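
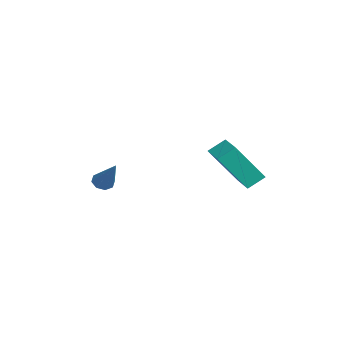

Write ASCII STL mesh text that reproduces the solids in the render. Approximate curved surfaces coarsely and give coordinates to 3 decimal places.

solid 
facet normal -0.597 -0.275 -0.754
outer loop
vertex -2.279 -4.506 -2.936
vertex -2.659 -4.207 -2.744
vertex -2.268 -4.135 -3.08
endloop
endfacet
facet normal 0.925 -0.161 -0.345
outer loop
vertex -2.279 -4.506 -2.936
vertex -2.268 -4.135 -3.08
vertex -1.541 -3.693 -1.336
endloop
endfacet
facet normal -0.597 -0.274 -0.754
outer loop
vertex -2.268 -4.135 -3.08
vertex -2.659 -4.207 -2.744
vertex -2.486 -3.806 -3.027
endloop
endfacet
facet normal 0.716 0.545 -0.437
outer loop
vertex -2.268 -4.135 -3.08
vertex -2.486 -3.806 -3.027
vertex -1.541 -3.693 -1.336
endloop
endfacet
facet normal -0.596 -0.275 -0.754
outer loop
vertex -2.486 -3.806 -3.027
vertex -2.659 -4.207 -2.744
vertex -2.805 -3.712 -2.809
endloop
endfacet
facet normal 0.175 0.971 -0.163
outer loop
vertex -2.486 -3.806 -3.027
vertex -2.805 -3.712 -2.809
vertex -1.541 -3.693 -1.336
endloop
endfacet
facet normal -0.598 -0.275 -0.752
outer loop
vertex -2.805 -3.712 -2.809
vertex -2.659 -4.207 -2.744
vertex -3.038 -3.908 -2.552
endloop
endfacet
facet normal -0.382 0.868 0.316
outer loop
vertex -2.805 -3.712 -2.809
vertex -3.038 -3.908 -2.552
vertex -1.541 -3.693 -1.336
endloop
endfacet
facet normal -0.598 -0.275 -0.753
outer loop
vertex -3.038 -3.908 -2.552
vertex -2.659 -4.207 -2.744
vertex -3.049 -4.278 -2.408
endloop
endfacet
facet normal -0.627 0.299 0.719
outer loop
vertex -3.038 -3.908 -2.552
vertex -3.049 -4.278 -2.408
vertex -1.541 -3.693 -1.336
endloop
endfacet
facet normal -0.599 -0.274 -0.753
outer loop
vertex -3.049 -4.278 -2.408
vertex -2.659 -4.207 -2.744
vertex -2.832 -4.607 -2.461
endloop
endfacet
facet normal -0.419 -0.407 0.812
outer loop
vertex -3.049 -4.278 -2.408
vertex -2.832 -4.607 -2.461
vertex -1.541 -3.693 -1.336
endloop
endfacet
facet normal -0.598 -0.274 -0.753
outer loop
vertex -2.832 -4.607 -2.461
vertex -2.659 -4.207 -2.744
vertex -2.513 -4.702 -2.68
endloop
endfacet
facet normal 0.121 -0.834 0.538
outer loop
vertex -2.832 -4.607 -2.461
vertex -2.513 -4.702 -2.68
vertex -1.541 -3.693 -1.336
endloop
endfacet
facet normal -0.596 -0.273 -0.755
outer loop
vertex -2.513 -4.702 -2.68
vertex -2.659 -4.207 -2.744
vertex -2.279 -4.506 -2.936
endloop
endfacet
facet normal 0.678 -0.732 0.059
outer loop
vertex -2.513 -4.702 -2.68
vertex -2.279 -4.506 -2.936
vertex -1.541 -3.693 -1.336
endloop
endfacet
facet normal -0.975 -0.214 -0.058
outer loop
vertex 0.353 0.678 0.815
vertex 0.186 1.924 -0.953
vertex 0.546 -0.057 0.279
endloop
endfacet
facet normal 0.077 -0.574 0.815
outer loop
vertex 1.794 0.216 0.353
vertex 0.353 0.678 0.815
vertex 0.546 -0.057 0.279
endloop
endfacet
facet normal -0.975 -0.213 -0.057
outer loop
vertex 0.546 -0.057 0.279
vertex 0.186 1.924 -0.953
vertex 0.378 1.189 -1.489
endloop
endfacet
facet normal 0.207 -0.790 -0.577
outer loop
vertex 0.378 1.189 -1.489
vertex 1.794 0.216 0.353
vertex 0.546 -0.057 0.279
endloop
endfacet
facet normal -0.207 0.790 0.577
outer loop
vertex 0.353 0.678 0.815
vertex 1.434 2.197 -0.879
vertex 0.186 1.924 -0.953
endloop
endfacet
facet normal 0.077 -0.574 0.815
outer loop
vertex 1.602 0.951 0.889
vertex 0.353 0.678 0.815
vertex 1.794 0.216 0.353
endloop
endfacet
facet normal -0.207 0.790 0.577
outer loop
vertex 1.602 0.951 0.889
vertex 1.434 2.197 -0.879
vertex 0.353 0.678 0.815
endloop
endfacet
facet normal -0.077 0.574 -0.815
outer loop
vertex 0.186 1.924 -0.953
vertex 1.434 2.197 -0.879
vertex 0.378 1.189 -1.489
endloop
endfacet
facet normal 0.207 -0.790 -0.577
outer loop
vertex 1.627 1.462 -1.415
vertex 1.794 0.216 0.353
vertex 0.378 1.189 -1.489
endloop
endfacet
facet normal -0.077 0.574 -0.815
outer loop
vertex 0.378 1.189 -1.489
vertex 1.434 2.197 -0.879
vertex 1.627 1.462 -1.415
endloop
endfacet
facet normal 0.975 0.213 0.058
outer loop
vertex 1.627 1.462 -1.415
vertex 1.602 0.951 0.889
vertex 1.794 0.216 0.353
endloop
endfacet
facet normal 0.975 0.214 0.058
outer loop
vertex 1.434 2.197 -0.879
vertex 1.602 0.951 0.889
vertex 1.627 1.462 -1.415
endloop
endfacet

endsolid


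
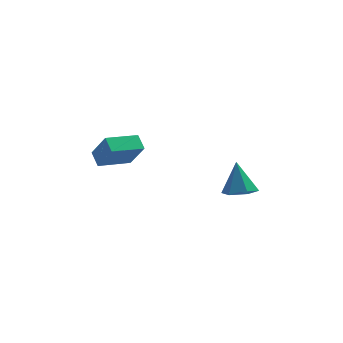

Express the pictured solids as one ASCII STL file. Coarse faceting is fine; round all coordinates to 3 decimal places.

solid 
facet normal -0.868 -0.450 0.209
outer loop
vertex -3.482 1.023 0.908
vertex -3.808 1.901 1.445
vertex -4.253 1.745 -0.743
endloop
endfacet
facet normal 0.302 -0.813 -0.497
outer loop
vertex -2.412 2.699 -1.185
vertex -3.482 1.023 0.908
vertex -4.253 1.745 -0.743
endloop
endfacet
facet normal -0.869 -0.450 0.209
outer loop
vertex -4.253 1.745 -0.743
vertex -3.808 1.901 1.445
vertex -4.579 2.624 -0.206
endloop
endfacet
facet normal -0.393 0.369 -0.842
outer loop
vertex -4.579 2.624 -0.206
vertex -2.412 2.699 -1.185
vertex -4.253 1.745 -0.743
endloop
endfacet
facet normal 0.393 -0.369 0.842
outer loop
vertex -3.482 1.023 0.908
vertex -1.967 2.855 1.003
vertex -3.808 1.901 1.445
endloop
endfacet
facet normal 0.302 -0.813 -0.497
outer loop
vertex -1.641 1.976 0.466
vertex -3.482 1.023 0.908
vertex -2.412 2.699 -1.185
endloop
endfacet
facet normal 0.393 -0.369 0.842
outer loop
vertex -1.641 1.976 0.466
vertex -1.967 2.855 1.003
vertex -3.482 1.023 0.908
endloop
endfacet
facet normal -0.302 0.813 0.497
outer loop
vertex -3.808 1.901 1.445
vertex -1.967 2.855 1.003
vertex -4.579 2.624 -0.206
endloop
endfacet
facet normal -0.393 0.369 -0.842
outer loop
vertex -2.738 3.577 -0.648
vertex -2.412 2.699 -1.185
vertex -4.579 2.624 -0.206
endloop
endfacet
facet normal -0.302 0.814 0.497
outer loop
vertex -4.579 2.624 -0.206
vertex -1.967 2.855 1.003
vertex -2.738 3.577 -0.648
endloop
endfacet
facet normal 0.868 0.450 -0.208
outer loop
vertex -2.738 3.577 -0.648
vertex -1.641 1.976 0.466
vertex -2.412 2.699 -1.185
endloop
endfacet
facet normal 0.868 0.450 -0.209
outer loop
vertex -1.967 2.855 1.003
vertex -1.641 1.976 0.466
vertex -2.738 3.577 -0.648
endloop
endfacet
facet normal 0.081 -0.412 -0.907
outer loop
vertex 4.854 2.309 -3.549
vertex 3.797 2.459 -3.711
vertex 4.501 3.226 -3.997
endloop
endfacet
facet normal 0.830 0.468 0.303
outer loop
vertex 4.854 2.309 -3.549
vertex 4.501 3.226 -3.997
vertex 3.623 3.341 -1.769
endloop
endfacet
facet normal 0.081 -0.412 -0.907
outer loop
vertex 4.501 3.226 -3.997
vertex 3.797 2.459 -3.711
vertex 3.444 3.376 -4.159
endloop
endfacet
facet normal 0.140 0.990 0.004
outer loop
vertex 4.501 3.226 -3.997
vertex 3.444 3.376 -4.159
vertex 3.623 3.341 -1.769
endloop
endfacet
facet normal 0.081 -0.412 -0.907
outer loop
vertex 3.444 3.376 -4.159
vertex 3.797 2.459 -3.711
vertex 2.74 2.609 -3.873
endloop
endfacet
facet normal -0.723 0.688 0.064
outer loop
vertex 3.444 3.376 -4.159
vertex 2.74 2.609 -3.873
vertex 3.623 3.341 -1.769
endloop
endfacet
facet normal 0.081 -0.412 -0.907
outer loop
vertex 2.74 2.609 -3.873
vertex 3.797 2.459 -3.711
vertex 3.092 1.692 -3.425
endloop
endfacet
facet normal -0.896 -0.137 0.423
outer loop
vertex 2.74 2.609 -3.873
vertex 3.092 1.692 -3.425
vertex 3.623 3.341 -1.769
endloop
endfacet
facet normal 0.081 -0.412 -0.907
outer loop
vertex 3.092 1.692 -3.425
vertex 3.797 2.459 -3.711
vertex 4.149 1.542 -3.263
endloop
endfacet
facet normal -0.204 -0.660 0.723
outer loop
vertex 3.092 1.692 -3.425
vertex 4.149 1.542 -3.263
vertex 3.623 3.341 -1.769
endloop
endfacet
facet normal 0.081 -0.412 -0.907
outer loop
vertex 4.149 1.542 -3.263
vertex 3.797 2.459 -3.711
vertex 4.854 2.309 -3.549
endloop
endfacet
facet normal 0.658 -0.358 0.663
outer loop
vertex 4.149 1.542 -3.263
vertex 4.854 2.309 -3.549
vertex 3.623 3.341 -1.769
endloop
endfacet

endsolid


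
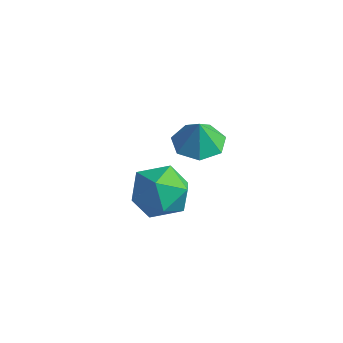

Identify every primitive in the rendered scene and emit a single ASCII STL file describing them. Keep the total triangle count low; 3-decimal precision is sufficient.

solid 
facet normal -0.139 0.129 -0.982
outer loop
vertex 3.793 1.598 0.848
vertex 2.937 1.488 0.955
vertex 3.397 2.226 0.987
endloop
endfacet
facet normal 0.756 0.355 0.549
outer loop
vertex 3.793 1.598 0.848
vertex 3.397 2.226 0.987
vertex 3.083 1.352 1.985
endloop
endfacet
facet normal -0.139 0.129 -0.982
outer loop
vertex 3.397 2.226 0.987
vertex 2.937 1.488 0.955
vertex 2.654 2.298 1.102
endloop
endfacet
facet normal 0.174 0.713 0.679
outer loop
vertex 3.397 2.226 0.987
vertex 2.654 2.298 1.102
vertex 3.083 1.352 1.985
endloop
endfacet
facet normal -0.139 0.130 -0.982
outer loop
vertex 2.654 2.298 1.102
vertex 2.937 1.488 0.955
vertex 2.124 1.76 1.106
endloop
endfacet
facet normal -0.476 0.475 0.740
outer loop
vertex 2.654 2.298 1.102
vertex 2.124 1.76 1.106
vertex 3.083 1.352 1.985
endloop
endfacet
facet normal -0.139 0.130 -0.982
outer loop
vertex 2.124 1.76 1.106
vertex 2.937 1.488 0.955
vertex 2.206 1.018 0.996
endloop
endfacet
facet normal -0.705 -0.180 0.686
outer loop
vertex 2.124 1.76 1.106
vertex 2.206 1.018 0.996
vertex 3.083 1.352 1.985
endloop
endfacet
facet normal -0.139 0.130 -0.982
outer loop
vertex 2.206 1.018 0.996
vertex 2.937 1.488 0.955
vertex 2.838 0.629 0.855
endloop
endfacet
facet normal -0.341 -0.756 0.558
outer loop
vertex 2.206 1.018 0.996
vertex 2.838 0.629 0.855
vertex 3.083 1.352 1.985
endloop
endfacet
facet normal -0.139 0.130 -0.982
outer loop
vertex 2.838 0.629 0.855
vertex 2.937 1.488 0.955
vertex 3.545 0.888 0.789
endloop
endfacet
facet normal 0.344 -0.823 0.452
outer loop
vertex 2.838 0.629 0.855
vertex 3.545 0.888 0.789
vertex 3.083 1.352 1.985
endloop
endfacet
facet normal -0.139 0.130 -0.982
outer loop
vertex 3.545 0.888 0.789
vertex 2.937 1.488 0.955
vertex 3.793 1.598 0.848
endloop
endfacet
facet normal 0.832 -0.328 0.448
outer loop
vertex 3.545 0.888 0.789
vertex 3.793 1.598 0.848
vertex 3.083 1.352 1.985
endloop
endfacet
facet normal -0.271 0.905 0.329
outer loop
vertex 1.694 2.321 -2.435
vertex 0.635 1.96 -2.315
vertex 1.361 1.867 -1.461
endloop
endfacet
facet normal 0.409 0.766 0.497
outer loop
vertex 1.694 2.321 -2.435
vertex 1.361 1.867 -1.461
vertex 2.368 1.606 -1.888
endloop
endfacet
facet normal 0.764 0.636 -0.109
outer loop
vertex 1.694 2.321 -2.435
vertex 2.368 1.606 -1.888
vertex 2.265 1.538 -3.006
endloop
endfacet
facet normal 0.302 0.696 -0.652
outer loop
vertex 1.694 2.321 -2.435
vertex 2.265 1.538 -3.006
vertex 1.193 1.756 -3.27
endloop
endfacet
facet normal -0.337 0.861 -0.381
outer loop
vertex 1.694 2.321 -2.435
vertex 1.193 1.756 -3.27
vertex 0.635 1.96 -2.315
endloop
endfacet
facet normal 0.422 0.171 0.890
outer loop
vertex 2.368 1.606 -1.888
vertex 1.361 1.867 -1.461
vertex 1.727 0.804 -1.43
endloop
endfacet
facet normal -0.678 0.396 0.619
outer loop
vertex 1.361 1.867 -1.461
vertex 0.635 1.96 -2.315
vertex 0.655 1.022 -1.694
endloop
endfacet
facet normal -0.784 0.326 -0.528
outer loop
vertex 0.635 1.96 -2.315
vertex 1.193 1.756 -3.27
vertex 0.552 0.954 -2.812
endloop
endfacet
facet normal 0.250 0.058 -0.967
outer loop
vertex 1.193 1.756 -3.27
vertex 2.265 1.538 -3.006
vertex 1.559 0.693 -3.239
endloop
endfacet
facet normal 0.995 -0.038 -0.089
outer loop
vertex 2.265 1.538 -3.006
vertex 2.368 1.606 -1.888
vertex 2.285 0.6 -2.385
endloop
endfacet
facet normal -0.302 -0.696 0.652
outer loop
vertex 1.226 0.239 -2.265
vertex 1.727 0.804 -1.43
vertex 0.655 1.022 -1.694
endloop
endfacet
facet normal -0.764 -0.636 0.109
outer loop
vertex 1.226 0.239 -2.265
vertex 0.655 1.022 -1.694
vertex 0.552 0.954 -2.812
endloop
endfacet
facet normal -0.409 -0.766 -0.497
outer loop
vertex 1.226 0.239 -2.265
vertex 0.552 0.954 -2.812
vertex 1.559 0.693 -3.239
endloop
endfacet
facet normal 0.271 -0.905 -0.329
outer loop
vertex 1.226 0.239 -2.265
vertex 1.559 0.693 -3.239
vertex 2.285 0.6 -2.385
endloop
endfacet
facet normal 0.337 -0.861 0.381
outer loop
vertex 1.226 0.239 -2.265
vertex 2.285 0.6 -2.385
vertex 1.727 0.804 -1.43
endloop
endfacet
facet normal -0.250 -0.058 0.967
outer loop
vertex 0.655 1.022 -1.694
vertex 1.727 0.804 -1.43
vertex 1.361 1.867 -1.461
endloop
endfacet
facet normal -0.995 0.038 0.089
outer loop
vertex 0.552 0.954 -2.812
vertex 0.655 1.022 -1.694
vertex 0.635 1.96 -2.315
endloop
endfacet
facet normal -0.422 -0.171 -0.890
outer loop
vertex 1.559 0.693 -3.239
vertex 0.552 0.954 -2.812
vertex 1.193 1.756 -3.27
endloop
endfacet
facet normal 0.678 -0.396 -0.619
outer loop
vertex 2.285 0.6 -2.385
vertex 1.559 0.693 -3.239
vertex 2.265 1.538 -3.006
endloop
endfacet
facet normal 0.784 -0.326 0.528
outer loop
vertex 1.727 0.804 -1.43
vertex 2.285 0.6 -2.385
vertex 2.368 1.606 -1.888
endloop
endfacet

endsolid


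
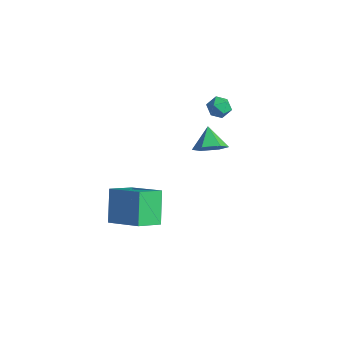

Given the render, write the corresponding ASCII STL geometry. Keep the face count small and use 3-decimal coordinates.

solid 
facet normal -0.040 0.628 0.778
outer loop
vertex 0.59 3.79 2.554
vertex 0.278 3.309 2.926
vertex 0.96 3.353 2.926
endloop
endfacet
facet normal 0.530 0.763 0.369
outer loop
vertex 0.59 3.79 2.554
vertex 0.96 3.353 2.926
vertex 1.161 3.519 2.294
endloop
endfacet
facet normal 0.300 0.909 -0.289
outer loop
vertex 0.59 3.79 2.554
vertex 1.161 3.519 2.294
vertex 0.604 3.579 1.904
endloop
endfacet
facet normal -0.412 0.864 -0.289
outer loop
vertex 0.59 3.79 2.554
vertex 0.604 3.579 1.904
vertex 0.058 3.449 2.294
endloop
endfacet
facet normal -0.623 0.690 0.370
outer loop
vertex 0.59 3.79 2.554
vertex 0.058 3.449 2.294
vertex 0.278 3.309 2.926
endloop
endfacet
facet normal 0.925 0.169 0.339
outer loop
vertex 1.161 3.519 2.294
vertex 0.96 3.353 2.926
vertex 1.202 2.871 2.506
endloop
endfacet
facet normal 0.003 -0.051 0.999
outer loop
vertex 0.96 3.353 2.926
vertex 0.278 3.309 2.926
vertex 0.656 2.741 2.896
endloop
endfacet
facet normal -0.940 0.051 0.338
outer loop
vertex 0.278 3.309 2.926
vertex 0.058 3.449 2.294
vertex 0.099 2.801 2.506
endloop
endfacet
facet normal -0.599 0.333 -0.728
outer loop
vertex 0.058 3.449 2.294
vertex 0.604 3.579 1.904
vertex 0.3 2.967 1.874
endloop
endfacet
facet normal 0.553 0.406 -0.727
outer loop
vertex 0.604 3.579 1.904
vertex 1.161 3.519 2.294
vertex 0.982 3.011 1.874
endloop
endfacet
facet normal 0.412 -0.864 0.289
outer loop
vertex 0.67 2.53 2.246
vertex 1.202 2.871 2.506
vertex 0.656 2.741 2.896
endloop
endfacet
facet normal -0.300 -0.909 0.289
outer loop
vertex 0.67 2.53 2.246
vertex 0.656 2.741 2.896
vertex 0.099 2.801 2.506
endloop
endfacet
facet normal -0.530 -0.763 -0.369
outer loop
vertex 0.67 2.53 2.246
vertex 0.099 2.801 2.506
vertex 0.3 2.967 1.874
endloop
endfacet
facet normal 0.040 -0.628 -0.778
outer loop
vertex 0.67 2.53 2.246
vertex 0.3 2.967 1.874
vertex 0.982 3.011 1.874
endloop
endfacet
facet normal 0.623 -0.690 -0.370
outer loop
vertex 0.67 2.53 2.246
vertex 0.982 3.011 1.874
vertex 1.202 2.871 2.506
endloop
endfacet
facet normal 0.599 -0.333 0.728
outer loop
vertex 0.656 2.741 2.896
vertex 1.202 2.871 2.506
vertex 0.96 3.353 2.926
endloop
endfacet
facet normal -0.553 -0.406 0.727
outer loop
vertex 0.099 2.801 2.506
vertex 0.656 2.741 2.896
vertex 0.278 3.309 2.926
endloop
endfacet
facet normal -0.925 -0.169 -0.339
outer loop
vertex 0.3 2.967 1.874
vertex 0.099 2.801 2.506
vertex 0.058 3.449 2.294
endloop
endfacet
facet normal -0.003 0.051 -0.999
outer loop
vertex 0.982 3.011 1.874
vertex 0.3 2.967 1.874
vertex 0.604 3.579 1.904
endloop
endfacet
facet normal 0.940 -0.051 -0.338
outer loop
vertex 1.202 2.871 2.506
vertex 0.982 3.011 1.874
vertex 1.161 3.519 2.294
endloop
endfacet
facet normal -0.463 0.514 0.722
outer loop
vertex 1.366 -3.12 0.884
vertex 1.603 -1.854 0.135
vertex -0.448 -3.365 -0.104
endloop
endfacet
facet normal -0.159 -0.850 0.503
outer loop
vertex 0.417 -4.326 -1.455
vertex 1.366 -3.12 0.884
vertex -0.448 -3.365 -0.104
endloop
endfacet
facet normal -0.463 0.514 0.722
outer loop
vertex -0.448 -3.365 -0.104
vertex 1.603 -1.854 0.135
vertex -0.211 -2.099 -0.853
endloop
endfacet
facet normal -0.872 -0.118 -0.475
outer loop
vertex -0.211 -2.099 -0.853
vertex 0.417 -4.326 -1.455
vertex -0.448 -3.365 -0.104
endloop
endfacet
facet normal 0.872 0.118 0.475
outer loop
vertex 1.366 -3.12 0.884
vertex 2.468 -2.815 -1.216
vertex 1.603 -1.854 0.135
endloop
endfacet
facet normal -0.159 -0.850 0.503
outer loop
vertex 2.231 -4.081 -0.467
vertex 1.366 -3.12 0.884
vertex 0.417 -4.326 -1.455
endloop
endfacet
facet normal 0.872 0.118 0.475
outer loop
vertex 2.231 -4.081 -0.467
vertex 2.468 -2.815 -1.216
vertex 1.366 -3.12 0.884
endloop
endfacet
facet normal 0.159 0.850 -0.503
outer loop
vertex 1.603 -1.854 0.135
vertex 2.468 -2.815 -1.216
vertex -0.211 -2.099 -0.853
endloop
endfacet
facet normal -0.872 -0.118 -0.475
outer loop
vertex 0.654 -3.06 -2.204
vertex 0.417 -4.326 -1.455
vertex -0.211 -2.099 -0.853
endloop
endfacet
facet normal 0.159 0.850 -0.503
outer loop
vertex -0.211 -2.099 -0.853
vertex 2.468 -2.815 -1.216
vertex 0.654 -3.06 -2.204
endloop
endfacet
facet normal 0.463 -0.514 -0.722
outer loop
vertex 0.654 -3.06 -2.204
vertex 2.231 -4.081 -0.467
vertex 0.417 -4.326 -1.455
endloop
endfacet
facet normal 0.463 -0.514 -0.722
outer loop
vertex 2.468 -2.815 -1.216
vertex 2.231 -4.081 -0.467
vertex 0.654 -3.06 -2.204
endloop
endfacet
facet normal 0.632 -0.523 -0.572
outer loop
vertex 1.39 2.478 0.248
vertex 0.758 2.443 -0.419
vertex 1.359 3.139 -0.391
endloop
endfacet
facet normal 0.326 0.665 0.672
outer loop
vertex 1.39 2.478 0.248
vertex 1.359 3.139 -0.391
vertex -0.058 3.117 0.319
endloop
endfacet
facet normal 0.632 -0.523 -0.572
outer loop
vertex 1.359 3.139 -0.391
vertex 0.758 2.443 -0.419
vertex 0.726 3.104 -1.058
endloop
endfacet
facet normal -0.028 0.999 -0.026
outer loop
vertex 1.359 3.139 -0.391
vertex 0.726 3.104 -1.058
vertex -0.058 3.117 0.319
endloop
endfacet
facet normal 0.632 -0.523 -0.572
outer loop
vertex 0.726 3.104 -1.058
vertex 0.758 2.443 -0.419
vertex 0.125 2.408 -1.086
endloop
endfacet
facet normal -0.687 0.609 -0.397
outer loop
vertex 0.726 3.104 -1.058
vertex 0.125 2.408 -1.086
vertex -0.058 3.117 0.319
endloop
endfacet
facet normal 0.632 -0.523 -0.572
outer loop
vertex 0.125 2.408 -1.086
vertex 0.758 2.443 -0.419
vertex 0.157 1.747 -0.447
endloop
endfacet
facet normal -0.991 -0.116 -0.070
outer loop
vertex 0.125 2.408 -1.086
vertex 0.157 1.747 -0.447
vertex -0.058 3.117 0.319
endloop
endfacet
facet normal 0.632 -0.523 -0.572
outer loop
vertex 0.157 1.747 -0.447
vertex 0.758 2.443 -0.419
vertex 0.79 1.782 0.22
endloop
endfacet
facet normal -0.636 -0.450 0.627
outer loop
vertex 0.157 1.747 -0.447
vertex 0.79 1.782 0.22
vertex -0.058 3.117 0.319
endloop
endfacet
facet normal 0.633 -0.522 -0.572
outer loop
vertex 0.79 1.782 0.22
vertex 0.758 2.443 -0.419
vertex 1.39 2.478 0.248
endloop
endfacet
facet normal 0.023 -0.060 0.998
outer loop
vertex 0.79 1.782 0.22
vertex 1.39 2.478 0.248
vertex -0.058 3.117 0.319
endloop
endfacet

endsolid


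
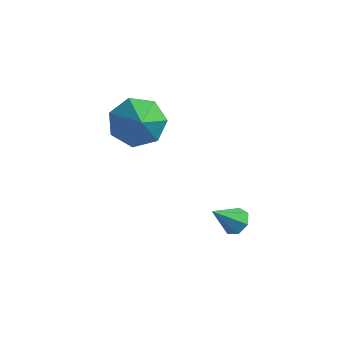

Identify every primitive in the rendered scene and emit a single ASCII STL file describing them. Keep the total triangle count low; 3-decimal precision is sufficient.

solid 
facet normal -0.467 0.612 -0.638
outer loop
vertex -3.033 0.206 0.101
vertex -3.87 0.227 0.734
vertex -3.035 0.863 0.732
endloop
endfacet
facet normal 0.997 0.055 -0.054
outer loop
vertex -3.033 0.206 0.101
vertex -3.035 0.863 0.732
vertex -2.85 -1.107 2.126
endloop
endfacet
facet normal -0.468 0.612 -0.638
outer loop
vertex -3.035 0.863 0.732
vertex -3.87 0.227 0.734
vertex -3.665 1.041 1.365
endloop
endfacet
facet normal 0.691 0.460 0.558
outer loop
vertex -3.035 0.863 0.732
vertex -3.665 1.041 1.365
vertex -2.85 -1.107 2.126
endloop
endfacet
facet normal -0.468 0.612 -0.638
outer loop
vertex -3.665 1.041 1.365
vertex -3.87 0.227 0.734
vertex -4.45 0.606 1.523
endloop
endfacet
facet normal 0.004 0.335 0.942
outer loop
vertex -3.665 1.041 1.365
vertex -4.45 0.606 1.523
vertex -2.85 -1.107 2.126
endloop
endfacet
facet normal -0.469 0.611 -0.638
outer loop
vertex -4.45 0.606 1.523
vertex -3.87 0.227 0.734
vertex -4.798 -0.115 1.088
endloop
endfacet
facet normal -0.545 -0.224 0.808
outer loop
vertex -4.45 0.606 1.523
vertex -4.798 -0.115 1.088
vertex -2.85 -1.107 2.126
endloop
endfacet
facet normal -0.469 0.611 -0.638
outer loop
vertex -4.798 -0.115 1.088
vertex -3.87 0.227 0.734
vertex -4.447 -0.579 0.386
endloop
endfacet
facet normal -0.544 -0.799 0.256
outer loop
vertex -4.798 -0.115 1.088
vertex -4.447 -0.579 0.386
vertex -2.85 -1.107 2.126
endloop
endfacet
facet normal -0.468 0.611 -0.638
outer loop
vertex -4.447 -0.579 0.386
vertex -3.87 0.227 0.734
vertex -3.662 -0.436 -0.053
endloop
endfacet
facet normal 0.008 -0.955 -0.297
outer loop
vertex -4.447 -0.579 0.386
vertex -3.662 -0.436 -0.053
vertex -2.85 -1.107 2.126
endloop
endfacet
facet normal -0.468 0.611 -0.639
outer loop
vertex -3.662 -0.436 -0.053
vertex -3.87 0.227 0.734
vertex -3.033 0.206 0.101
endloop
endfacet
facet normal 0.693 -0.575 -0.435
outer loop
vertex -3.662 -0.436 -0.053
vertex -3.033 0.206 0.101
vertex -2.85 -1.107 2.126
endloop
endfacet
facet normal 0.424 0.568 -0.705
outer loop
vertex 0.271 0.777 -2.825
vertex -0.045 0.5 -3.238
vertex -0.184 0.984 -2.932
endloop
endfacet
facet normal -0.007 0.448 0.894
outer loop
vertex 0.271 0.777 -2.825
vertex -0.184 0.984 -2.932
vertex -0.595 -0.24 -2.322
endloop
endfacet
facet normal 0.423 0.568 -0.706
outer loop
vertex -0.184 0.984 -2.932
vertex -0.045 0.5 -3.238
vertex -0.535 0.826 -3.269
endloop
endfacet
facet normal -0.708 0.491 0.508
outer loop
vertex -0.184 0.984 -2.932
vertex -0.535 0.826 -3.269
vertex -0.595 -0.24 -2.322
endloop
endfacet
facet normal 0.423 0.570 -0.704
outer loop
vertex -0.535 0.826 -3.269
vertex -0.045 0.5 -3.238
vertex -0.517 0.423 -3.584
endloop
endfacet
facet normal -0.998 0.003 -0.060
outer loop
vertex -0.535 0.826 -3.269
vertex -0.517 0.423 -3.584
vertex -0.595 -0.24 -2.322
endloop
endfacet
facet normal 0.424 0.568 -0.705
outer loop
vertex -0.517 0.423 -3.584
vertex -0.045 0.5 -3.238
vertex -0.143 0.077 -3.638
endloop
endfacet
facet normal -0.657 -0.650 -0.382
outer loop
vertex -0.517 0.423 -3.584
vertex -0.143 0.077 -3.638
vertex -0.595 -0.24 -2.322
endloop
endfacet
facet normal 0.423 0.569 -0.705
outer loop
vertex -0.143 0.077 -3.638
vertex -0.045 0.5 -3.238
vertex 0.305 0.05 -3.391
endloop
endfacet
facet normal 0.059 -0.975 -0.214
outer loop
vertex -0.143 0.077 -3.638
vertex 0.305 0.05 -3.391
vertex -0.595 -0.24 -2.322
endloop
endfacet
facet normal 0.424 0.569 -0.704
outer loop
vertex 0.305 0.05 -3.391
vertex -0.045 0.5 -3.238
vertex 0.489 0.361 -3.029
endloop
endfacet
facet normal 0.609 -0.728 0.315
outer loop
vertex 0.305 0.05 -3.391
vertex 0.489 0.361 -3.029
vertex -0.595 -0.24 -2.322
endloop
endfacet
facet normal 0.424 0.568 -0.705
outer loop
vertex 0.489 0.361 -3.029
vertex -0.045 0.5 -3.238
vertex 0.271 0.777 -2.825
endloop
endfacet
facet normal 0.580 -0.093 0.810
outer loop
vertex 0.489 0.361 -3.029
vertex 0.271 0.777 -2.825
vertex -0.595 -0.24 -2.322
endloop
endfacet

endsolid


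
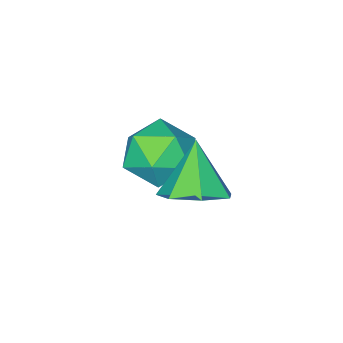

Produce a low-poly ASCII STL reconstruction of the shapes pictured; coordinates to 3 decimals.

solid 
facet normal 0.181 0.836 0.518
outer loop
vertex -3.88 2.326 1.286
vertex -3.871 1.733 2.241
vertex -2.917 1.884 1.664
endloop
endfacet
facet normal 0.458 0.878 -0.139
outer loop
vertex -3.88 2.326 1.286
vertex -2.917 1.884 1.664
vertex -3.165 1.84 0.567
endloop
endfacet
facet normal -0.073 0.791 -0.607
outer loop
vertex -3.88 2.326 1.286
vertex -3.165 1.84 0.567
vertex -4.271 1.661 0.467
endloop
endfacet
facet normal -0.677 0.695 -0.241
outer loop
vertex -3.88 2.326 1.286
vertex -4.271 1.661 0.467
vertex -4.707 1.595 1.502
endloop
endfacet
facet normal -0.521 0.723 0.454
outer loop
vertex -3.88 2.326 1.286
vertex -4.707 1.595 1.502
vertex -3.871 1.733 2.241
endloop
endfacet
facet normal 0.916 0.336 -0.220
outer loop
vertex -3.165 1.84 0.567
vertex -2.917 1.884 1.664
vertex -2.713 0.945 1.078
endloop
endfacet
facet normal 0.467 0.269 0.842
outer loop
vertex -2.917 1.884 1.664
vertex -3.871 1.733 2.241
vertex -3.149 0.879 2.113
endloop
endfacet
facet normal -0.668 0.085 0.740
outer loop
vertex -3.871 1.733 2.241
vertex -4.707 1.595 1.502
vertex -4.255 0.7 2.013
endloop
endfacet
facet normal -0.922 0.040 -0.386
outer loop
vertex -4.707 1.595 1.502
vertex -4.271 1.661 0.467
vertex -4.503 0.656 0.916
endloop
endfacet
facet normal 0.057 0.195 -0.979
outer loop
vertex -4.271 1.661 0.467
vertex -3.165 1.84 0.567
vertex -3.549 0.807 0.339
endloop
endfacet
facet normal 0.677 -0.695 0.241
outer loop
vertex -3.54 0.214 1.294
vertex -2.713 0.945 1.078
vertex -3.149 0.879 2.113
endloop
endfacet
facet normal 0.073 -0.791 0.607
outer loop
vertex -3.54 0.214 1.294
vertex -3.149 0.879 2.113
vertex -4.255 0.7 2.013
endloop
endfacet
facet normal -0.458 -0.878 0.139
outer loop
vertex -3.54 0.214 1.294
vertex -4.255 0.7 2.013
vertex -4.503 0.656 0.916
endloop
endfacet
facet normal -0.181 -0.836 -0.518
outer loop
vertex -3.54 0.214 1.294
vertex -4.503 0.656 0.916
vertex -3.549 0.807 0.339
endloop
endfacet
facet normal 0.521 -0.723 -0.454
outer loop
vertex -3.54 0.214 1.294
vertex -3.549 0.807 0.339
vertex -2.713 0.945 1.078
endloop
endfacet
facet normal 0.922 -0.040 0.386
outer loop
vertex -3.149 0.879 2.113
vertex -2.713 0.945 1.078
vertex -2.917 1.884 1.664
endloop
endfacet
facet normal -0.057 -0.195 0.979
outer loop
vertex -4.255 0.7 2.013
vertex -3.149 0.879 2.113
vertex -3.871 1.733 2.241
endloop
endfacet
facet normal -0.916 -0.336 0.220
outer loop
vertex -4.503 0.656 0.916
vertex -4.255 0.7 2.013
vertex -4.707 1.595 1.502
endloop
endfacet
facet normal -0.467 -0.269 -0.842
outer loop
vertex -3.549 0.807 0.339
vertex -4.503 0.656 0.916
vertex -4.271 1.661 0.467
endloop
endfacet
facet normal 0.668 -0.085 -0.740
outer loop
vertex -2.713 0.945 1.078
vertex -3.549 0.807 0.339
vertex -3.165 1.84 0.567
endloop
endfacet
facet normal 0.426 0.454 -0.783
outer loop
vertex -2.09 2.973 1.922
vertex -2.786 3.677 1.951
vertex -1.911 3.654 2.414
endloop
endfacet
facet normal 0.573 -0.573 0.585
outer loop
vertex -2.09 2.973 1.922
vertex -1.911 3.654 2.414
vertex -3.494 2.923 3.249
endloop
endfacet
facet normal 0.426 0.454 -0.782
outer loop
vertex -1.911 3.654 2.414
vertex -2.786 3.677 1.951
vertex -2.391 4.352 2.558
endloop
endfacet
facet normal 0.425 0.107 0.899
outer loop
vertex -1.911 3.654 2.414
vertex -2.391 4.352 2.558
vertex -3.494 2.923 3.249
endloop
endfacet
facet normal 0.427 0.454 -0.782
outer loop
vertex -2.391 4.352 2.558
vertex -2.786 3.677 1.951
vertex -3.168 4.542 2.244
endloop
endfacet
facet normal -0.196 0.545 0.815
outer loop
vertex -2.391 4.352 2.558
vertex -3.168 4.542 2.244
vertex -3.494 2.923 3.249
endloop
endfacet
facet normal 0.427 0.454 -0.782
outer loop
vertex -3.168 4.542 2.244
vertex -2.786 3.677 1.951
vertex -3.657 4.08 1.709
endloop
endfacet
facet normal -0.821 0.411 0.396
outer loop
vertex -3.168 4.542 2.244
vertex -3.657 4.08 1.709
vertex -3.494 2.923 3.249
endloop
endfacet
facet normal 0.427 0.454 -0.782
outer loop
vertex -3.657 4.08 1.709
vertex -2.786 3.677 1.951
vertex -3.49 3.315 1.356
endloop
endfacet
facet normal -0.980 -0.194 -0.042
outer loop
vertex -3.657 4.08 1.709
vertex -3.49 3.315 1.356
vertex -3.494 2.923 3.249
endloop
endfacet
facet normal 0.428 0.454 -0.782
outer loop
vertex -3.49 3.315 1.356
vertex -2.786 3.677 1.951
vertex -2.793 2.822 1.451
endloop
endfacet
facet normal -0.554 -0.815 -0.170
outer loop
vertex -3.49 3.315 1.356
vertex -2.793 2.822 1.451
vertex -3.494 2.923 3.249
endloop
endfacet
facet normal 0.427 0.454 -0.782
outer loop
vertex -2.793 2.822 1.451
vertex -2.786 3.677 1.951
vertex -2.09 2.973 1.922
endloop
endfacet
facet normal 0.138 -0.984 0.109
outer loop
vertex -2.793 2.822 1.451
vertex -2.09 2.973 1.922
vertex -3.494 2.923 3.249
endloop
endfacet

endsolid


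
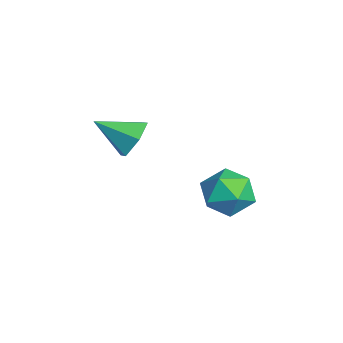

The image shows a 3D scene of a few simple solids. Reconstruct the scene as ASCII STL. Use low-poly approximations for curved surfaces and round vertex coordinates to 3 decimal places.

solid 
facet normal -0.756 0.419 -0.503
outer loop
vertex -1.59 1.875 -3.522
vertex -2.395 1.278 -2.809
vertex -1.994 2.394 -2.483
endloop
endfacet
facet normal -0.186 0.848 -0.496
outer loop
vertex -1.59 1.875 -3.522
vertex -1.994 2.394 -2.483
vertex -0.805 2.476 -2.789
endloop
endfacet
facet normal 0.359 0.495 -0.791
outer loop
vertex -1.59 1.875 -3.522
vertex -0.805 2.476 -2.789
vertex -0.472 1.41 -3.305
endloop
endfacet
facet normal 0.127 -0.152 -0.980
outer loop
vertex -1.59 1.875 -3.522
vertex -0.472 1.41 -3.305
vertex -1.454 0.669 -3.317
endloop
endfacet
facet normal -0.562 -0.200 -0.802
outer loop
vertex -1.59 1.875 -3.522
vertex -1.454 0.669 -3.317
vertex -2.395 1.278 -2.809
endloop
endfacet
facet normal -0.020 0.983 0.184
outer loop
vertex -0.805 2.476 -2.789
vertex -1.994 2.394 -2.483
vertex -1.126 2.251 -1.623
endloop
endfacet
facet normal -0.942 0.288 0.173
outer loop
vertex -1.994 2.394 -2.483
vertex -2.395 1.278 -2.809
vertex -2.108 1.51 -1.635
endloop
endfacet
facet normal -0.629 -0.713 -0.311
outer loop
vertex -2.395 1.278 -2.809
vertex -1.454 0.669 -3.317
vertex -1.775 0.444 -2.151
endloop
endfacet
facet normal 0.487 -0.636 -0.598
outer loop
vertex -1.454 0.669 -3.317
vertex -0.472 1.41 -3.305
vertex -0.586 0.526 -2.457
endloop
endfacet
facet normal 0.863 0.411 -0.292
outer loop
vertex -0.472 1.41 -3.305
vertex -0.805 2.476 -2.789
vertex -0.185 1.642 -2.131
endloop
endfacet
facet normal -0.127 0.152 0.980
outer loop
vertex -0.99 1.045 -1.418
vertex -1.126 2.251 -1.623
vertex -2.108 1.51 -1.635
endloop
endfacet
facet normal -0.359 -0.495 0.791
outer loop
vertex -0.99 1.045 -1.418
vertex -2.108 1.51 -1.635
vertex -1.775 0.444 -2.151
endloop
endfacet
facet normal 0.186 -0.848 0.496
outer loop
vertex -0.99 1.045 -1.418
vertex -1.775 0.444 -2.151
vertex -0.586 0.526 -2.457
endloop
endfacet
facet normal 0.756 -0.419 0.503
outer loop
vertex -0.99 1.045 -1.418
vertex -0.586 0.526 -2.457
vertex -0.185 1.642 -2.131
endloop
endfacet
facet normal 0.562 0.200 0.802
outer loop
vertex -0.99 1.045 -1.418
vertex -0.185 1.642 -2.131
vertex -1.126 2.251 -1.623
endloop
endfacet
facet normal -0.487 0.636 0.598
outer loop
vertex -2.108 1.51 -1.635
vertex -1.126 2.251 -1.623
vertex -1.994 2.394 -2.483
endloop
endfacet
facet normal -0.863 -0.411 0.292
outer loop
vertex -1.775 0.444 -2.151
vertex -2.108 1.51 -1.635
vertex -2.395 1.278 -2.809
endloop
endfacet
facet normal 0.020 -0.983 -0.184
outer loop
vertex -0.586 0.526 -2.457
vertex -1.775 0.444 -2.151
vertex -1.454 0.669 -3.317
endloop
endfacet
facet normal 0.942 -0.288 -0.173
outer loop
vertex -0.185 1.642 -2.131
vertex -0.586 0.526 -2.457
vertex -0.472 1.41 -3.305
endloop
endfacet
facet normal 0.629 0.713 0.311
outer loop
vertex -1.126 2.251 -1.623
vertex -0.185 1.642 -2.131
vertex -0.805 2.476 -2.789
endloop
endfacet
facet normal 0.221 0.836 -0.503
outer loop
vertex 1.07 -2.298 2.47
vertex 0.221 -2.377 1.966
vertex 0.247 -1.872 2.817
endloop
endfacet
facet normal 0.358 -0.067 0.931
outer loop
vertex 1.07 -2.298 2.47
vertex 0.247 -1.872 2.817
vertex -0.161 -3.823 2.834
endloop
endfacet
facet normal 0.222 0.836 -0.503
outer loop
vertex 0.247 -1.872 2.817
vertex 0.221 -2.377 1.966
vertex -0.602 -1.95 2.313
endloop
endfacet
facet normal -0.515 0.115 0.850
outer loop
vertex 0.247 -1.872 2.817
vertex -0.602 -1.95 2.313
vertex -0.161 -3.823 2.834
endloop
endfacet
facet normal 0.222 0.836 -0.502
outer loop
vertex -0.602 -1.95 2.313
vertex 0.221 -2.377 1.966
vertex -0.627 -2.455 1.462
endloop
endfacet
facet normal -0.972 -0.190 0.141
outer loop
vertex -0.602 -1.95 2.313
vertex -0.627 -2.455 1.462
vertex -0.161 -3.823 2.834
endloop
endfacet
facet normal 0.221 0.837 -0.501
outer loop
vertex -0.627 -2.455 1.462
vertex 0.221 -2.377 1.966
vertex 0.196 -2.881 1.114
endloop
endfacet
facet normal -0.555 -0.676 -0.485
outer loop
vertex -0.627 -2.455 1.462
vertex 0.196 -2.881 1.114
vertex -0.161 -3.823 2.834
endloop
endfacet
facet normal 0.221 0.837 -0.501
outer loop
vertex 0.196 -2.881 1.114
vertex 0.221 -2.377 1.966
vertex 1.044 -2.803 1.618
endloop
endfacet
facet normal 0.319 -0.858 -0.404
outer loop
vertex 0.196 -2.881 1.114
vertex 1.044 -2.803 1.618
vertex -0.161 -3.823 2.834
endloop
endfacet
facet normal 0.220 0.836 -0.502
outer loop
vertex 1.044 -2.803 1.618
vertex 0.221 -2.377 1.966
vertex 1.07 -2.298 2.47
endloop
endfacet
facet normal 0.775 -0.553 0.304
outer loop
vertex 1.044 -2.803 1.618
vertex 1.07 -2.298 2.47
vertex -0.161 -3.823 2.834
endloop
endfacet

endsolid


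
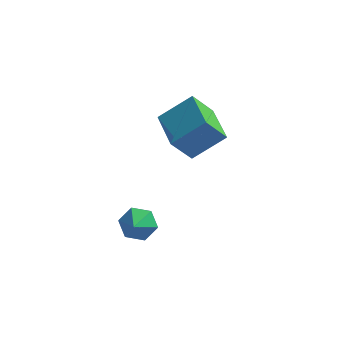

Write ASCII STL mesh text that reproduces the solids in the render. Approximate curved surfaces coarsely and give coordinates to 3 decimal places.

solid 
facet normal -0.060 0.808 -0.587
outer loop
vertex 2.681 -1.869 1.273
vertex 2.207 -2.348 0.662
vertex 1.773 -1.899 1.324
endloop
endfacet
facet normal 0.056 0.016 0.998
outer loop
vertex 2.681 -1.869 1.273
vertex 1.773 -1.899 1.324
vertex 2.273 -3.252 1.318
endloop
endfacet
facet normal -0.058 0.808 -0.586
outer loop
vertex 1.773 -1.899 1.324
vertex 2.207 -2.348 0.662
vertex 1.299 -2.377 0.712
endloop
endfacet
facet normal -0.663 -0.248 0.707
outer loop
vertex 1.773 -1.899 1.324
vertex 1.299 -2.377 0.712
vertex 2.273 -3.252 1.318
endloop
endfacet
facet normal -0.058 0.808 -0.586
outer loop
vertex 1.299 -2.377 0.712
vertex 2.207 -2.348 0.662
vertex 1.733 -2.826 0.05
endloop
endfacet
facet normal -0.683 -0.729 0.046
outer loop
vertex 1.299 -2.377 0.712
vertex 1.733 -2.826 0.05
vertex 2.273 -3.252 1.318
endloop
endfacet
facet normal -0.060 0.809 -0.585
outer loop
vertex 1.733 -2.826 0.05
vertex 2.207 -2.348 0.662
vertex 2.641 -2.796 -0.001
endloop
endfacet
facet normal 0.013 -0.946 -0.323
outer loop
vertex 1.733 -2.826 0.05
vertex 2.641 -2.796 -0.001
vertex 2.273 -3.252 1.318
endloop
endfacet
facet normal -0.060 0.809 -0.585
outer loop
vertex 2.641 -2.796 -0.001
vertex 2.207 -2.348 0.662
vertex 3.115 -2.318 0.611
endloop
endfacet
facet normal 0.730 -0.683 -0.032
outer loop
vertex 2.641 -2.796 -0.001
vertex 3.115 -2.318 0.611
vertex 2.273 -3.252 1.318
endloop
endfacet
facet normal -0.060 0.808 -0.587
outer loop
vertex 3.115 -2.318 0.611
vertex 2.207 -2.348 0.662
vertex 2.681 -1.869 1.273
endloop
endfacet
facet normal 0.751 -0.201 0.629
outer loop
vertex 3.115 -2.318 0.611
vertex 2.681 -1.869 1.273
vertex 2.273 -3.252 1.318
endloop
endfacet
facet normal -0.482 -0.348 0.804
outer loop
vertex 4.217 1.885 4.714
vertex 3.102 3.719 4.84
vertex 2.776 1.092 3.508
endloop
endfacet
facet normal 0.519 -0.853 -0.059
outer loop
vertex 3.618 1.701 2.1
vertex 4.217 1.885 4.714
vertex 2.776 1.092 3.508
endloop
endfacet
facet normal -0.482 -0.348 0.804
outer loop
vertex 2.776 1.092 3.508
vertex 3.102 3.719 4.84
vertex 1.661 2.926 3.634
endloop
endfacet
facet normal -0.707 -0.389 -0.591
outer loop
vertex 1.661 2.926 3.634
vertex 3.618 1.701 2.1
vertex 2.776 1.092 3.508
endloop
endfacet
facet normal 0.707 0.389 0.591
outer loop
vertex 4.217 1.885 4.714
vertex 3.944 4.328 3.432
vertex 3.102 3.719 4.84
endloop
endfacet
facet normal 0.519 -0.853 -0.059
outer loop
vertex 5.059 2.494 3.306
vertex 4.217 1.885 4.714
vertex 3.618 1.701 2.1
endloop
endfacet
facet normal 0.707 0.389 0.591
outer loop
vertex 5.059 2.494 3.306
vertex 3.944 4.328 3.432
vertex 4.217 1.885 4.714
endloop
endfacet
facet normal -0.519 0.853 0.059
outer loop
vertex 3.102 3.719 4.84
vertex 3.944 4.328 3.432
vertex 1.661 2.926 3.634
endloop
endfacet
facet normal -0.707 -0.389 -0.591
outer loop
vertex 2.503 3.535 2.226
vertex 3.618 1.701 2.1
vertex 1.661 2.926 3.634
endloop
endfacet
facet normal -0.519 0.853 0.059
outer loop
vertex 1.661 2.926 3.634
vertex 3.944 4.328 3.432
vertex 2.503 3.535 2.226
endloop
endfacet
facet normal 0.482 0.348 -0.804
outer loop
vertex 2.503 3.535 2.226
vertex 5.059 2.494 3.306
vertex 3.618 1.701 2.1
endloop
endfacet
facet normal 0.482 0.348 -0.804
outer loop
vertex 3.944 4.328 3.432
vertex 5.059 2.494 3.306
vertex 2.503 3.535 2.226
endloop
endfacet

endsolid


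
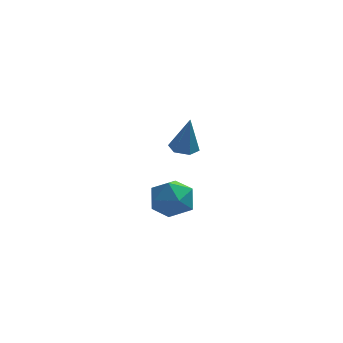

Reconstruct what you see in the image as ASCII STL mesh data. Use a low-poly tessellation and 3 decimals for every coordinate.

solid 
facet normal -0.154 0.031 -0.988
outer loop
vertex 2.534 2.856 -2.369
vertex 2.014 2.912 -2.286
vertex 2.324 3.34 -2.321
endloop
endfacet
facet normal 0.908 0.375 0.189
outer loop
vertex 2.534 2.856 -2.369
vertex 2.324 3.34 -2.321
vertex 2.226 2.868 -0.914
endloop
endfacet
facet normal -0.153 0.030 -0.988
outer loop
vertex 2.324 3.34 -2.321
vertex 2.014 2.912 -2.286
vertex 1.804 3.396 -2.239
endloop
endfacet
facet normal 0.152 0.934 0.324
outer loop
vertex 2.324 3.34 -2.321
vertex 1.804 3.396 -2.239
vertex 2.226 2.868 -0.914
endloop
endfacet
facet normal -0.152 0.030 -0.988
outer loop
vertex 1.804 3.396 -2.239
vertex 2.014 2.912 -2.286
vertex 1.493 2.968 -2.204
endloop
endfacet
facet normal -0.707 0.550 0.444
outer loop
vertex 1.804 3.396 -2.239
vertex 1.493 2.968 -2.204
vertex 2.226 2.868 -0.914
endloop
endfacet
facet normal -0.152 0.032 -0.988
outer loop
vertex 1.493 2.968 -2.204
vertex 2.014 2.912 -2.286
vertex 1.703 2.484 -2.252
endloop
endfacet
facet normal -0.812 -0.395 0.431
outer loop
vertex 1.493 2.968 -2.204
vertex 1.703 2.484 -2.252
vertex 2.226 2.868 -0.914
endloop
endfacet
facet normal -0.152 0.032 -0.988
outer loop
vertex 1.703 2.484 -2.252
vertex 2.014 2.912 -2.286
vertex 2.224 2.428 -2.334
endloop
endfacet
facet normal -0.056 -0.954 0.296
outer loop
vertex 1.703 2.484 -2.252
vertex 2.224 2.428 -2.334
vertex 2.226 2.868 -0.914
endloop
endfacet
facet normal -0.154 0.031 -0.988
outer loop
vertex 2.224 2.428 -2.334
vertex 2.014 2.912 -2.286
vertex 2.534 2.856 -2.369
endloop
endfacet
facet normal 0.804 -0.568 0.175
outer loop
vertex 2.224 2.428 -2.334
vertex 2.534 2.856 -2.369
vertex 2.226 2.868 -0.914
endloop
endfacet
facet normal -0.370 0.465 0.804
outer loop
vertex 1.133 -0.986 -1.863
vertex 1.668 -1.372 -1.393
vertex 1.859 -0.657 -1.719
endloop
endfacet
facet normal -0.439 0.871 0.221
outer loop
vertex 1.133 -0.986 -1.863
vertex 1.859 -0.657 -1.719
vertex 1.541 -0.628 -2.464
endloop
endfacet
facet normal -0.824 0.505 -0.258
outer loop
vertex 1.133 -0.986 -1.863
vertex 1.541 -0.628 -2.464
vertex 1.154 -1.327 -2.597
endloop
endfacet
facet normal -0.992 -0.125 0.030
outer loop
vertex 1.133 -0.986 -1.863
vertex 1.154 -1.327 -2.597
vertex 1.232 -1.787 -1.935
endloop
endfacet
facet normal -0.711 -0.150 0.687
outer loop
vertex 1.133 -0.986 -1.863
vertex 1.232 -1.787 -1.935
vertex 1.668 -1.372 -1.393
endloop
endfacet
facet normal 0.211 0.976 -0.052
outer loop
vertex 1.541 -0.628 -2.464
vertex 1.859 -0.657 -1.719
vertex 2.328 -0.793 -2.365
endloop
endfacet
facet normal 0.323 0.320 0.891
outer loop
vertex 1.859 -0.657 -1.719
vertex 1.668 -1.372 -1.393
vertex 2.406 -1.253 -1.703
endloop
endfacet
facet normal -0.230 -0.675 0.701
outer loop
vertex 1.668 -1.372 -1.393
vertex 1.232 -1.787 -1.935
vertex 2.019 -1.952 -1.836
endloop
endfacet
facet normal -0.682 -0.636 -0.361
outer loop
vertex 1.232 -1.787 -1.935
vertex 1.154 -1.327 -2.597
vertex 1.701 -1.923 -2.581
endloop
endfacet
facet normal -0.410 0.384 -0.827
outer loop
vertex 1.154 -1.327 -2.597
vertex 1.541 -0.628 -2.464
vertex 1.892 -1.208 -2.907
endloop
endfacet
facet normal 0.992 0.125 -0.030
outer loop
vertex 2.427 -1.594 -2.437
vertex 2.328 -0.793 -2.365
vertex 2.406 -1.253 -1.703
endloop
endfacet
facet normal 0.824 -0.505 0.258
outer loop
vertex 2.427 -1.594 -2.437
vertex 2.406 -1.253 -1.703
vertex 2.019 -1.952 -1.836
endloop
endfacet
facet normal 0.439 -0.871 -0.221
outer loop
vertex 2.427 -1.594 -2.437
vertex 2.019 -1.952 -1.836
vertex 1.701 -1.923 -2.581
endloop
endfacet
facet normal 0.370 -0.465 -0.804
outer loop
vertex 2.427 -1.594 -2.437
vertex 1.701 -1.923 -2.581
vertex 1.892 -1.208 -2.907
endloop
endfacet
facet normal 0.711 0.150 -0.687
outer loop
vertex 2.427 -1.594 -2.437
vertex 1.892 -1.208 -2.907
vertex 2.328 -0.793 -2.365
endloop
endfacet
facet normal 0.682 0.636 0.361
outer loop
vertex 2.406 -1.253 -1.703
vertex 2.328 -0.793 -2.365
vertex 1.859 -0.657 -1.719
endloop
endfacet
facet normal 0.410 -0.384 0.827
outer loop
vertex 2.019 -1.952 -1.836
vertex 2.406 -1.253 -1.703
vertex 1.668 -1.372 -1.393
endloop
endfacet
facet normal -0.211 -0.976 0.052
outer loop
vertex 1.701 -1.923 -2.581
vertex 2.019 -1.952 -1.836
vertex 1.232 -1.787 -1.935
endloop
endfacet
facet normal -0.323 -0.320 -0.891
outer loop
vertex 1.892 -1.208 -2.907
vertex 1.701 -1.923 -2.581
vertex 1.154 -1.327 -2.597
endloop
endfacet
facet normal 0.230 0.675 -0.701
outer loop
vertex 2.328 -0.793 -2.365
vertex 1.892 -1.208 -2.907
vertex 1.541 -0.628 -2.464
endloop
endfacet

endsolid


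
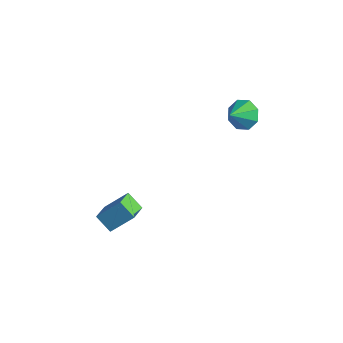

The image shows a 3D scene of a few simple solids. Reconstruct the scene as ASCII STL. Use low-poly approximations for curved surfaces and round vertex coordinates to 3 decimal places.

solid 
facet normal -0.449 -0.577 -0.682
outer loop
vertex 2.021 -4.205 -2.599
vertex 1.119 -4.363 -1.871
vertex 1.407 -3.11 -3.122
endloop
endfacet
facet normal 0.771 0.135 -0.623
outer loop
vertex 2.181 -2.117 -1.949
vertex 2.021 -4.205 -2.599
vertex 1.407 -3.11 -3.122
endloop
endfacet
facet normal -0.450 -0.577 -0.682
outer loop
vertex 1.407 -3.11 -3.122
vertex 1.119 -4.363 -1.871
vertex 0.505 -3.268 -2.393
endloop
endfacet
facet normal -0.451 0.805 -0.384
outer loop
vertex 0.505 -3.268 -2.393
vertex 2.181 -2.117 -1.949
vertex 1.407 -3.11 -3.122
endloop
endfacet
facet normal 0.451 -0.806 0.384
outer loop
vertex 2.021 -4.205 -2.599
vertex 1.893 -3.37 -0.698
vertex 1.119 -4.363 -1.871
endloop
endfacet
facet normal 0.770 0.135 -0.623
outer loop
vertex 2.795 -3.212 -1.427
vertex 2.021 -4.205 -2.599
vertex 2.181 -2.117 -1.949
endloop
endfacet
facet normal 0.452 -0.805 0.384
outer loop
vertex 2.795 -3.212 -1.427
vertex 1.893 -3.37 -0.698
vertex 2.021 -4.205 -2.599
endloop
endfacet
facet normal -0.771 -0.135 0.623
outer loop
vertex 1.119 -4.363 -1.871
vertex 1.893 -3.37 -0.698
vertex 0.505 -3.268 -2.393
endloop
endfacet
facet normal -0.451 0.805 -0.384
outer loop
vertex 1.279 -2.275 -1.221
vertex 2.181 -2.117 -1.949
vertex 0.505 -3.268 -2.393
endloop
endfacet
facet normal -0.771 -0.135 0.623
outer loop
vertex 0.505 -3.268 -2.393
vertex 1.893 -3.37 -0.698
vertex 1.279 -2.275 -1.221
endloop
endfacet
facet normal 0.449 0.577 0.682
outer loop
vertex 1.279 -2.275 -1.221
vertex 2.795 -3.212 -1.427
vertex 2.181 -2.117 -1.949
endloop
endfacet
facet normal 0.450 0.578 0.681
outer loop
vertex 1.893 -3.37 -0.698
vertex 2.795 -3.212 -1.427
vertex 1.279 -2.275 -1.221
endloop
endfacet
facet normal -0.081 0.794 -0.602
outer loop
vertex 4.138 4.265 3.662
vertex 3.544 3.772 3.091
vertex 3.433 4.341 3.857
endloop
endfacet
facet normal 0.274 0.078 0.959
outer loop
vertex 4.138 4.265 3.662
vertex 3.433 4.341 3.857
vertex 3.656 2.668 3.929
endloop
endfacet
facet normal -0.080 0.795 -0.602
outer loop
vertex 3.433 4.341 3.857
vertex 3.544 3.772 3.091
vertex 2.794 4.084 3.603
endloop
endfacet
facet normal -0.366 -0.009 0.930
outer loop
vertex 3.433 4.341 3.857
vertex 2.794 4.084 3.603
vertex 3.656 2.668 3.929
endloop
endfacet
facet normal -0.080 0.794 -0.602
outer loop
vertex 2.794 4.084 3.603
vertex 3.544 3.772 3.091
vertex 2.594 3.644 3.049
endloop
endfacet
facet normal -0.765 -0.340 0.546
outer loop
vertex 2.794 4.084 3.603
vertex 2.594 3.644 3.049
vertex 3.656 2.668 3.929
endloop
endfacet
facet normal -0.080 0.794 -0.602
outer loop
vertex 2.594 3.644 3.049
vertex 3.544 3.772 3.091
vertex 2.95 3.279 2.52
endloop
endfacet
facet normal -0.691 -0.722 0.033
outer loop
vertex 2.594 3.644 3.049
vertex 2.95 3.279 2.52
vertex 3.656 2.668 3.929
endloop
endfacet
facet normal -0.080 0.794 -0.602
outer loop
vertex 2.95 3.279 2.52
vertex 3.544 3.772 3.091
vertex 3.655 3.203 2.326
endloop
endfacet
facet normal -0.186 -0.932 -0.311
outer loop
vertex 2.95 3.279 2.52
vertex 3.655 3.203 2.326
vertex 3.656 2.668 3.929
endloop
endfacet
facet normal -0.080 0.794 -0.602
outer loop
vertex 3.655 3.203 2.326
vertex 3.544 3.772 3.091
vertex 4.295 3.46 2.58
endloop
endfacet
facet normal 0.452 -0.846 -0.283
outer loop
vertex 3.655 3.203 2.326
vertex 4.295 3.46 2.58
vertex 3.656 2.668 3.929
endloop
endfacet
facet normal -0.080 0.794 -0.602
outer loop
vertex 4.295 3.46 2.58
vertex 3.544 3.772 3.091
vertex 4.495 3.9 3.134
endloop
endfacet
facet normal 0.851 -0.515 0.101
outer loop
vertex 4.295 3.46 2.58
vertex 4.495 3.9 3.134
vertex 3.656 2.668 3.929
endloop
endfacet
facet normal -0.080 0.794 -0.603
outer loop
vertex 4.495 3.9 3.134
vertex 3.544 3.772 3.091
vertex 4.138 4.265 3.662
endloop
endfacet
facet normal 0.777 -0.131 0.616
outer loop
vertex 4.495 3.9 3.134
vertex 4.138 4.265 3.662
vertex 3.656 2.668 3.929
endloop
endfacet

endsolid


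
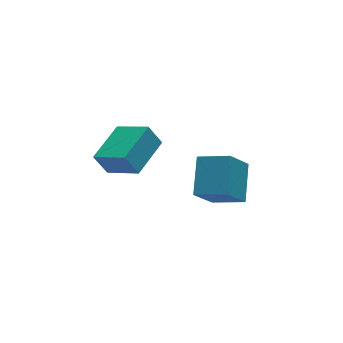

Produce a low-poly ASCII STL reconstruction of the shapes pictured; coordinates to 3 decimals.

solid 
facet normal -0.397 0.331 0.856
outer loop
vertex -0.767 -3.328 3.128
vertex 0.755 -2.285 3.431
vertex -1.492 -2.028 2.288
endloop
endfacet
facet normal -0.814 -0.558 -0.162
outer loop
vertex -1.075 -2.375 1.389
vertex -0.767 -3.328 3.128
vertex -1.492 -2.028 2.288
endloop
endfacet
facet normal -0.397 0.332 0.856
outer loop
vertex -1.492 -2.028 2.288
vertex 0.755 -2.285 3.431
vertex 0.03 -0.984 2.59
endloop
endfacet
facet normal -0.425 0.761 -0.491
outer loop
vertex 0.03 -0.984 2.59
vertex -1.075 -2.375 1.389
vertex -1.492 -2.028 2.288
endloop
endfacet
facet normal 0.424 -0.761 0.491
outer loop
vertex -0.767 -3.328 3.128
vertex 1.172 -2.632 2.532
vertex 0.755 -2.285 3.431
endloop
endfacet
facet normal -0.814 -0.558 -0.162
outer loop
vertex -0.35 -3.676 2.23
vertex -0.767 -3.328 3.128
vertex -1.075 -2.375 1.389
endloop
endfacet
facet normal 0.424 -0.761 0.492
outer loop
vertex -0.35 -3.676 2.23
vertex 1.172 -2.632 2.532
vertex -0.767 -3.328 3.128
endloop
endfacet
facet normal 0.814 0.558 0.162
outer loop
vertex 0.755 -2.285 3.431
vertex 1.172 -2.632 2.532
vertex 0.03 -0.984 2.59
endloop
endfacet
facet normal -0.424 0.761 -0.492
outer loop
vertex 0.447 -1.332 1.692
vertex -1.075 -2.375 1.389
vertex 0.03 -0.984 2.59
endloop
endfacet
facet normal 0.814 0.558 0.162
outer loop
vertex 0.03 -0.984 2.59
vertex 1.172 -2.632 2.532
vertex 0.447 -1.332 1.692
endloop
endfacet
facet normal 0.398 -0.332 -0.856
outer loop
vertex 0.447 -1.332 1.692
vertex -0.35 -3.676 2.23
vertex -1.075 -2.375 1.389
endloop
endfacet
facet normal 0.397 -0.331 -0.856
outer loop
vertex 1.172 -2.632 2.532
vertex -0.35 -3.676 2.23
vertex 0.447 -1.332 1.692
endloop
endfacet
facet normal -0.463 -0.725 -0.510
outer loop
vertex 3.272 -4.133 -0.535
vertex 2.293 -3.139 -1.058
vertex 4.283 -3.84 -1.869
endloop
endfacet
facet normal 0.657 -0.667 0.351
outer loop
vertex 5.127 -2.521 -0.942
vertex 3.272 -4.133 -0.535
vertex 4.283 -3.84 -1.869
endloop
endfacet
facet normal -0.463 -0.725 -0.510
outer loop
vertex 4.283 -3.84 -1.869
vertex 2.293 -3.139 -1.058
vertex 3.305 -2.846 -2.393
endloop
endfacet
facet normal 0.595 0.171 -0.785
outer loop
vertex 3.305 -2.846 -2.393
vertex 5.127 -2.521 -0.942
vertex 4.283 -3.84 -1.869
endloop
endfacet
facet normal -0.594 -0.172 0.786
outer loop
vertex 3.272 -4.133 -0.535
vertex 3.137 -1.82 -0.131
vertex 2.293 -3.139 -1.058
endloop
endfacet
facet normal 0.657 -0.667 0.352
outer loop
vertex 4.115 -2.814 0.393
vertex 3.272 -4.133 -0.535
vertex 5.127 -2.521 -0.942
endloop
endfacet
facet normal -0.595 -0.172 0.785
outer loop
vertex 4.115 -2.814 0.393
vertex 3.137 -1.82 -0.131
vertex 3.272 -4.133 -0.535
endloop
endfacet
facet normal -0.657 0.667 -0.351
outer loop
vertex 2.293 -3.139 -1.058
vertex 3.137 -1.82 -0.131
vertex 3.305 -2.846 -2.393
endloop
endfacet
facet normal 0.595 0.172 -0.785
outer loop
vertex 4.148 -1.527 -1.465
vertex 5.127 -2.521 -0.942
vertex 3.305 -2.846 -2.393
endloop
endfacet
facet normal -0.657 0.667 -0.351
outer loop
vertex 3.305 -2.846 -2.393
vertex 3.137 -1.82 -0.131
vertex 4.148 -1.527 -1.465
endloop
endfacet
facet normal 0.463 0.725 0.510
outer loop
vertex 4.148 -1.527 -1.465
vertex 4.115 -2.814 0.393
vertex 5.127 -2.521 -0.942
endloop
endfacet
facet normal 0.463 0.725 0.510
outer loop
vertex 3.137 -1.82 -0.131
vertex 4.115 -2.814 0.393
vertex 4.148 -1.527 -1.465
endloop
endfacet

endsolid


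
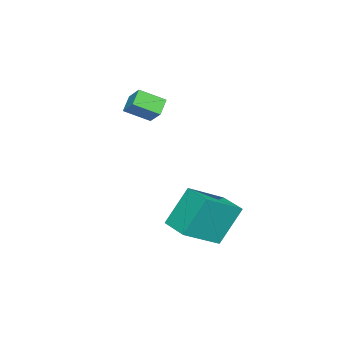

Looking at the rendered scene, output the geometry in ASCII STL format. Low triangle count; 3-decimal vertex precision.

solid 
facet normal -0.555 -0.828 0.080
outer loop
vertex 3.979 0.072 1.145
vertex 2.624 0.894 0.252
vertex 4.653 -0.533 -0.434
endloop
endfacet
facet normal 0.745 -0.452 0.491
outer loop
vertex 5.336 0.486 -0.532
vertex 3.979 0.072 1.145
vertex 4.653 -0.533 -0.434
endloop
endfacet
facet normal -0.555 -0.828 0.080
outer loop
vertex 4.653 -0.533 -0.434
vertex 2.624 0.894 0.252
vertex 3.298 0.29 -1.327
endloop
endfacet
facet normal 0.370 -0.332 -0.868
outer loop
vertex 3.298 0.29 -1.327
vertex 5.336 0.486 -0.532
vertex 4.653 -0.533 -0.434
endloop
endfacet
facet normal -0.370 0.332 0.868
outer loop
vertex 3.979 0.072 1.145
vertex 3.307 1.913 0.154
vertex 2.624 0.894 0.252
endloop
endfacet
facet normal 0.745 -0.452 0.491
outer loop
vertex 4.662 1.09 1.047
vertex 3.979 0.072 1.145
vertex 5.336 0.486 -0.532
endloop
endfacet
facet normal -0.370 0.332 0.868
outer loop
vertex 4.662 1.09 1.047
vertex 3.307 1.913 0.154
vertex 3.979 0.072 1.145
endloop
endfacet
facet normal -0.745 0.452 -0.491
outer loop
vertex 2.624 0.894 0.252
vertex 3.307 1.913 0.154
vertex 3.298 0.29 -1.327
endloop
endfacet
facet normal 0.370 -0.332 -0.868
outer loop
vertex 3.981 1.308 -1.425
vertex 5.336 0.486 -0.532
vertex 3.298 0.29 -1.327
endloop
endfacet
facet normal -0.745 0.452 -0.491
outer loop
vertex 3.298 0.29 -1.327
vertex 3.307 1.913 0.154
vertex 3.981 1.308 -1.425
endloop
endfacet
facet normal 0.555 0.828 -0.080
outer loop
vertex 3.981 1.308 -1.425
vertex 4.662 1.09 1.047
vertex 5.336 0.486 -0.532
endloop
endfacet
facet normal 0.555 0.828 -0.080
outer loop
vertex 3.307 1.913 0.154
vertex 4.662 1.09 1.047
vertex 3.981 1.308 -1.425
endloop
endfacet
facet normal -0.444 -0.644 -0.623
outer loop
vertex 1.684 -3.581 3.583
vertex 1.034 -3.63 4.097
vertex 1.173 -2.689 3.024
endloop
endfacet
facet normal 0.782 0.060 -0.620
outer loop
vertex 1.586 -2.09 3.603
vertex 1.684 -3.581 3.583
vertex 1.173 -2.689 3.024
endloop
endfacet
facet normal -0.444 -0.644 -0.623
outer loop
vertex 1.173 -2.689 3.024
vertex 1.034 -3.63 4.097
vertex 0.524 -2.738 3.538
endloop
endfacet
facet normal -0.436 0.763 -0.478
outer loop
vertex 0.524 -2.738 3.538
vertex 1.586 -2.09 3.603
vertex 1.173 -2.689 3.024
endloop
endfacet
facet normal 0.436 -0.763 0.478
outer loop
vertex 1.684 -3.581 3.583
vertex 1.447 -3.031 4.676
vertex 1.034 -3.63 4.097
endloop
endfacet
facet normal 0.783 0.060 -0.619
outer loop
vertex 2.096 -2.982 4.162
vertex 1.684 -3.581 3.583
vertex 1.586 -2.09 3.603
endloop
endfacet
facet normal 0.436 -0.762 0.478
outer loop
vertex 2.096 -2.982 4.162
vertex 1.447 -3.031 4.676
vertex 1.684 -3.581 3.583
endloop
endfacet
facet normal -0.783 -0.059 0.620
outer loop
vertex 1.034 -3.63 4.097
vertex 1.447 -3.031 4.676
vertex 0.524 -2.738 3.538
endloop
endfacet
facet normal -0.436 0.762 -0.478
outer loop
vertex 0.936 -2.139 4.117
vertex 1.586 -2.09 3.603
vertex 0.524 -2.738 3.538
endloop
endfacet
facet normal -0.783 -0.060 0.619
outer loop
vertex 0.524 -2.738 3.538
vertex 1.447 -3.031 4.676
vertex 0.936 -2.139 4.117
endloop
endfacet
facet normal 0.444 0.644 0.623
outer loop
vertex 0.936 -2.139 4.117
vertex 2.096 -2.982 4.162
vertex 1.586 -2.09 3.603
endloop
endfacet
facet normal 0.444 0.644 0.622
outer loop
vertex 1.447 -3.031 4.676
vertex 2.096 -2.982 4.162
vertex 0.936 -2.139 4.117
endloop
endfacet

endsolid


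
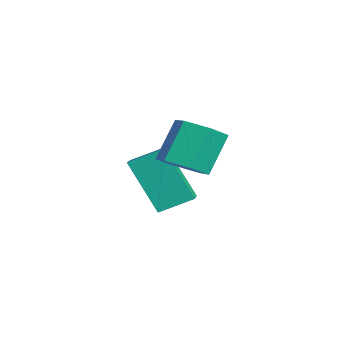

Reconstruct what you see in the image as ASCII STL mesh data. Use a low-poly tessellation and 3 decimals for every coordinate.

solid 
facet normal -0.399 -0.357 0.845
outer loop
vertex -1.63 -0.056 1.24
vertex -2.529 0.225 0.934
vertex -1.79 -1.151 0.702
endloop
endfacet
facet normal 0.907 -0.285 0.309
outer loop
vertex -0.931 -0.385 -1.114
vertex -1.63 -0.056 1.24
vertex -1.79 -1.151 0.702
endloop
endfacet
facet normal -0.399 -0.357 0.844
outer loop
vertex -1.79 -1.151 0.702
vertex -2.529 0.225 0.934
vertex -2.689 -0.869 0.396
endloop
endfacet
facet normal -0.130 -0.890 -0.437
outer loop
vertex -2.689 -0.869 0.396
vertex -0.931 -0.385 -1.114
vertex -1.79 -1.151 0.702
endloop
endfacet
facet normal 0.130 0.890 0.437
outer loop
vertex -1.63 -0.056 1.24
vertex -1.67 0.991 -0.882
vertex -2.529 0.225 0.934
endloop
endfacet
facet normal 0.907 -0.285 0.309
outer loop
vertex -0.771 0.709 -0.576
vertex -1.63 -0.056 1.24
vertex -0.931 -0.385 -1.114
endloop
endfacet
facet normal 0.131 0.890 0.437
outer loop
vertex -0.771 0.709 -0.576
vertex -1.67 0.991 -0.882
vertex -1.63 -0.056 1.24
endloop
endfacet
facet normal -0.907 0.285 -0.309
outer loop
vertex -2.529 0.225 0.934
vertex -1.67 0.991 -0.882
vertex -2.689 -0.869 0.396
endloop
endfacet
facet normal -0.130 -0.890 -0.436
outer loop
vertex -1.83 -0.104 -1.42
vertex -0.931 -0.385 -1.114
vertex -2.689 -0.869 0.396
endloop
endfacet
facet normal -0.907 0.285 -0.309
outer loop
vertex -2.689 -0.869 0.396
vertex -1.67 0.991 -0.882
vertex -1.83 -0.104 -1.42
endloop
endfacet
facet normal 0.399 0.357 -0.845
outer loop
vertex -1.83 -0.104 -1.42
vertex -0.771 0.709 -0.576
vertex -0.931 -0.385 -1.114
endloop
endfacet
facet normal 0.399 0.357 -0.845
outer loop
vertex -1.67 0.991 -0.882
vertex -0.771 0.709 -0.576
vertex -1.83 -0.104 -1.42
endloop
endfacet
facet normal 0.325 -0.446 -0.834
outer loop
vertex 1.739 -0.786 2.229
vertex 1.391 -0.186 1.773
vertex 2.174 -0.106 2.035
endloop
endfacet
facet normal 0.788 -0.362 0.499
outer loop
vertex 1.739 -0.786 2.229
vertex 2.174 -0.106 2.035
vertex 1.238 -0.095 3.522
endloop
endfacet
facet normal 0.788 -0.362 0.499
outer loop
vertex 1.238 -0.095 3.522
vertex 2.174 -0.106 2.035
vertex 1.673 0.585 3.328
endloop
endfacet
facet normal -0.323 0.445 0.835
outer loop
vertex 1.238 -0.095 3.522
vertex 1.673 0.585 3.328
vertex 0.889 0.506 3.067
endloop
endfacet
facet normal 0.325 -0.446 -0.834
outer loop
vertex 2.174 -0.106 2.035
vertex 1.391 -0.186 1.773
vertex 1.826 0.494 1.579
endloop
endfacet
facet normal 0.848 0.528 0.047
outer loop
vertex 2.174 -0.106 2.035
vertex 1.826 0.494 1.579
vertex 1.673 0.585 3.328
endloop
endfacet
facet normal 0.848 0.527 0.047
outer loop
vertex 1.673 0.585 3.328
vertex 1.826 0.494 1.579
vertex 1.325 1.185 2.873
endloop
endfacet
facet normal -0.323 0.446 0.835
outer loop
vertex 1.673 0.585 3.328
vertex 1.325 1.185 2.873
vertex 0.889 0.506 3.067
endloop
endfacet
facet normal 0.323 -0.445 -0.835
outer loop
vertex 1.826 0.494 1.579
vertex 1.391 -0.186 1.773
vertex 1.042 0.415 1.318
endloop
endfacet
facet normal 0.061 0.890 -0.452
outer loop
vertex 1.826 0.494 1.579
vertex 1.042 0.415 1.318
vertex 1.325 1.185 2.873
endloop
endfacet
facet normal 0.061 0.890 -0.452
outer loop
vertex 1.325 1.185 2.873
vertex 1.042 0.415 1.318
vertex 0.541 1.106 2.611
endloop
endfacet
facet normal -0.324 0.446 0.834
outer loop
vertex 1.325 1.185 2.873
vertex 0.541 1.106 2.611
vertex 0.889 0.506 3.067
endloop
endfacet
facet normal 0.323 -0.445 -0.835
outer loop
vertex 1.042 0.415 1.318
vertex 1.391 -0.186 1.773
vertex 0.607 -0.265 1.512
endloop
endfacet
facet normal -0.788 0.362 -0.499
outer loop
vertex 1.042 0.415 1.318
vertex 0.607 -0.265 1.512
vertex 0.541 1.106 2.611
endloop
endfacet
facet normal -0.788 0.362 -0.499
outer loop
vertex 0.541 1.106 2.611
vertex 0.607 -0.265 1.512
vertex 0.106 0.426 2.805
endloop
endfacet
facet normal -0.325 0.446 0.834
outer loop
vertex 0.541 1.106 2.611
vertex 0.106 0.426 2.805
vertex 0.889 0.506 3.067
endloop
endfacet
facet normal 0.323 -0.446 -0.835
outer loop
vertex 0.607 -0.265 1.512
vertex 1.391 -0.186 1.773
vertex 0.955 -0.865 1.967
endloop
endfacet
facet normal -0.848 -0.527 -0.047
outer loop
vertex 0.607 -0.265 1.512
vertex 0.955 -0.865 1.967
vertex 0.106 0.426 2.805
endloop
endfacet
facet normal -0.848 -0.528 -0.047
outer loop
vertex 0.106 0.426 2.805
vertex 0.955 -0.865 1.967
vertex 0.454 -0.174 3.261
endloop
endfacet
facet normal -0.325 0.446 0.834
outer loop
vertex 0.106 0.426 2.805
vertex 0.454 -0.174 3.261
vertex 0.889 0.506 3.067
endloop
endfacet
facet normal 0.324 -0.446 -0.834
outer loop
vertex 0.955 -0.865 1.967
vertex 1.391 -0.186 1.773
vertex 1.739 -0.786 2.229
endloop
endfacet
facet normal -0.061 -0.890 0.452
outer loop
vertex 0.955 -0.865 1.967
vertex 1.739 -0.786 2.229
vertex 0.454 -0.174 3.261
endloop
endfacet
facet normal -0.061 -0.890 0.452
outer loop
vertex 0.454 -0.174 3.261
vertex 1.739 -0.786 2.229
vertex 1.238 -0.095 3.522
endloop
endfacet
facet normal -0.323 0.445 0.835
outer loop
vertex 0.454 -0.174 3.261
vertex 1.238 -0.095 3.522
vertex 0.889 0.506 3.067
endloop
endfacet

endsolid


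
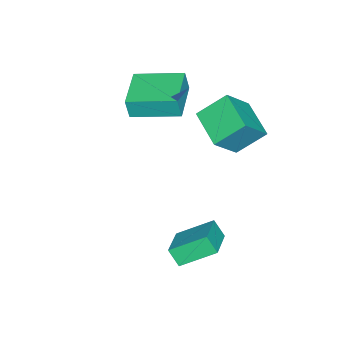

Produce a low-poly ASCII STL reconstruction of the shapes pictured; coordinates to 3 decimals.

solid 
facet normal -0.922 -0.222 -0.318
outer loop
vertex 0.655 3.737 -3.146
vertex 0.771 4.249 -3.839
vertex 1.277 2.408 -4.023
endloop
endfacet
facet normal -0.134 -0.589 0.797
outer loop
vertex 2.789 2.771 -3.501
vertex 0.655 3.737 -3.146
vertex 1.277 2.408 -4.023
endloop
endfacet
facet normal -0.921 -0.221 -0.319
outer loop
vertex 1.277 2.408 -4.023
vertex 0.771 4.249 -3.839
vertex 1.394 2.92 -4.716
endloop
endfacet
facet normal 0.364 -0.777 -0.513
outer loop
vertex 1.394 2.92 -4.716
vertex 2.789 2.771 -3.501
vertex 1.277 2.408 -4.023
endloop
endfacet
facet normal -0.364 0.777 0.513
outer loop
vertex 0.655 3.737 -3.146
vertex 2.283 4.612 -3.317
vertex 0.771 4.249 -3.839
endloop
endfacet
facet normal -0.134 -0.589 0.797
outer loop
vertex 2.166 4.1 -2.624
vertex 0.655 3.737 -3.146
vertex 2.789 2.771 -3.501
endloop
endfacet
facet normal -0.364 0.777 0.513
outer loop
vertex 2.166 4.1 -2.624
vertex 2.283 4.612 -3.317
vertex 0.655 3.737 -3.146
endloop
endfacet
facet normal 0.134 0.589 -0.797
outer loop
vertex 0.771 4.249 -3.839
vertex 2.283 4.612 -3.317
vertex 1.394 2.92 -4.716
endloop
endfacet
facet normal 0.364 -0.777 -0.513
outer loop
vertex 2.905 3.283 -4.194
vertex 2.789 2.771 -3.501
vertex 1.394 2.92 -4.716
endloop
endfacet
facet normal 0.134 0.589 -0.797
outer loop
vertex 1.394 2.92 -4.716
vertex 2.283 4.612 -3.317
vertex 2.905 3.283 -4.194
endloop
endfacet
facet normal 0.922 0.222 0.318
outer loop
vertex 2.905 3.283 -4.194
vertex 2.166 4.1 -2.624
vertex 2.789 2.771 -3.501
endloop
endfacet
facet normal 0.922 0.221 0.319
outer loop
vertex 2.283 4.612 -3.317
vertex 2.166 4.1 -2.624
vertex 2.905 3.283 -4.194
endloop
endfacet
facet normal -0.635 -0.720 0.278
outer loop
vertex -2.59 2.796 1.688
vertex -3.689 3.279 0.428
vertex -1.888 1.792 0.691
endloop
endfacet
facet normal 0.632 -0.277 0.724
outer loop
vertex -0.751 3.081 0.192
vertex -2.59 2.796 1.688
vertex -1.888 1.792 0.691
endloop
endfacet
facet normal -0.635 -0.720 0.279
outer loop
vertex -1.888 1.792 0.691
vertex -3.689 3.279 0.428
vertex -2.987 2.274 -0.569
endloop
endfacet
facet normal 0.444 -0.636 -0.631
outer loop
vertex -2.987 2.274 -0.569
vertex -0.751 3.081 0.192
vertex -1.888 1.792 0.691
endloop
endfacet
facet normal -0.444 0.636 0.631
outer loop
vertex -2.59 2.796 1.688
vertex -2.552 4.568 -0.071
vertex -3.689 3.279 0.428
endloop
endfacet
facet normal 0.632 -0.277 0.724
outer loop
vertex -1.453 4.086 1.189
vertex -2.59 2.796 1.688
vertex -0.751 3.081 0.192
endloop
endfacet
facet normal -0.445 0.636 0.631
outer loop
vertex -1.453 4.086 1.189
vertex -2.552 4.568 -0.071
vertex -2.59 2.796 1.688
endloop
endfacet
facet normal -0.632 0.277 -0.724
outer loop
vertex -3.689 3.279 0.428
vertex -2.552 4.568 -0.071
vertex -2.987 2.274 -0.569
endloop
endfacet
facet normal 0.444 -0.636 -0.631
outer loop
vertex -1.85 3.564 -1.068
vertex -0.751 3.081 0.192
vertex -2.987 2.274 -0.569
endloop
endfacet
facet normal -0.632 0.277 -0.724
outer loop
vertex -2.987 2.274 -0.569
vertex -2.552 4.568 -0.071
vertex -1.85 3.564 -1.068
endloop
endfacet
facet normal 0.636 0.720 -0.278
outer loop
vertex -1.85 3.564 -1.068
vertex -1.453 4.086 1.189
vertex -0.751 3.081 0.192
endloop
endfacet
facet normal 0.635 0.721 -0.278
outer loop
vertex -2.552 4.568 -0.071
vertex -1.453 4.086 1.189
vertex -1.85 3.564 -1.068
endloop
endfacet
facet normal -0.960 -0.276 0.049
outer loop
vertex -2.765 -1.368 1.33
vertex -3.326 0.645 1.69
vertex -2.857 -1.22 0.365
endloop
endfacet
facet normal 0.264 -0.949 -0.171
outer loop
vertex -0.994 -0.685 0.27
vertex -2.765 -1.368 1.33
vertex -2.857 -1.22 0.365
endloop
endfacet
facet normal -0.960 -0.276 0.049
outer loop
vertex -2.857 -1.22 0.365
vertex -3.326 0.645 1.69
vertex -3.417 0.792 0.725
endloop
endfacet
facet normal -0.093 0.150 -0.984
outer loop
vertex -3.417 0.792 0.725
vertex -0.994 -0.685 0.27
vertex -2.857 -1.22 0.365
endloop
endfacet
facet normal 0.093 -0.150 0.984
outer loop
vertex -2.765 -1.368 1.33
vertex -1.463 1.18 1.595
vertex -3.326 0.645 1.69
endloop
endfacet
facet normal 0.265 -0.949 -0.170
outer loop
vertex -0.903 -0.832 1.235
vertex -2.765 -1.368 1.33
vertex -0.994 -0.685 0.27
endloop
endfacet
facet normal 0.093 -0.150 0.984
outer loop
vertex -0.903 -0.832 1.235
vertex -1.463 1.18 1.595
vertex -2.765 -1.368 1.33
endloop
endfacet
facet normal -0.264 0.949 0.170
outer loop
vertex -3.326 0.645 1.69
vertex -1.463 1.18 1.595
vertex -3.417 0.792 0.725
endloop
endfacet
facet normal -0.093 0.150 -0.984
outer loop
vertex -1.555 1.328 0.63
vertex -0.994 -0.685 0.27
vertex -3.417 0.792 0.725
endloop
endfacet
facet normal -0.265 0.949 0.171
outer loop
vertex -3.417 0.792 0.725
vertex -1.463 1.18 1.595
vertex -1.555 1.328 0.63
endloop
endfacet
facet normal 0.960 0.276 -0.048
outer loop
vertex -1.555 1.328 0.63
vertex -0.903 -0.832 1.235
vertex -0.994 -0.685 0.27
endloop
endfacet
facet normal 0.960 0.276 -0.049
outer loop
vertex -1.463 1.18 1.595
vertex -0.903 -0.832 1.235
vertex -1.555 1.328 0.63
endloop
endfacet

endsolid


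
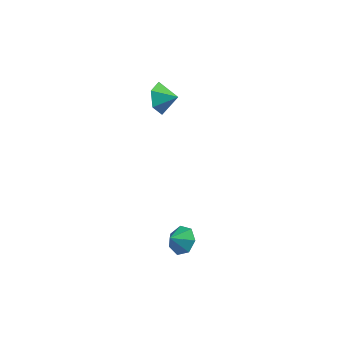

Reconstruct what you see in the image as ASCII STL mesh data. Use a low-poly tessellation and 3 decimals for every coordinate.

solid 
facet normal -0.910 -0.063 -0.409
outer loop
vertex -3.241 0.514 2.912
vertex -3.629 1.154 3.677
vertex -3.25 1.574 2.769
endloop
endfacet
facet normal 0.895 -0.052 -0.443
outer loop
vertex -3.241 0.514 2.912
vertex -3.25 1.574 2.769
vertex -2.591 1.226 4.143
endloop
endfacet
facet normal -0.910 -0.063 -0.409
outer loop
vertex -3.25 1.574 2.769
vertex -3.629 1.154 3.677
vertex -3.638 2.214 3.533
endloop
endfacet
facet normal 0.729 0.660 -0.183
outer loop
vertex -3.25 1.574 2.769
vertex -3.638 2.214 3.533
vertex -2.591 1.226 4.143
endloop
endfacet
facet normal -0.910 -0.063 -0.409
outer loop
vertex -3.638 2.214 3.533
vertex -3.629 1.154 3.677
vertex -4.017 1.794 4.441
endloop
endfacet
facet normal 0.408 0.752 0.518
outer loop
vertex -3.638 2.214 3.533
vertex -4.017 1.794 4.441
vertex -2.591 1.226 4.143
endloop
endfacet
facet normal -0.910 -0.063 -0.409
outer loop
vertex -4.017 1.794 4.441
vertex -3.629 1.154 3.677
vertex -4.008 0.734 4.585
endloop
endfacet
facet normal 0.253 0.132 0.958
outer loop
vertex -4.017 1.794 4.441
vertex -4.008 0.734 4.585
vertex -2.591 1.226 4.143
endloop
endfacet
facet normal -0.910 -0.063 -0.409
outer loop
vertex -4.008 0.734 4.585
vertex -3.629 1.154 3.677
vertex -3.62 0.094 3.82
endloop
endfacet
facet normal 0.419 -0.580 0.698
outer loop
vertex -4.008 0.734 4.585
vertex -3.62 0.094 3.82
vertex -2.591 1.226 4.143
endloop
endfacet
facet normal -0.910 -0.063 -0.409
outer loop
vertex -3.62 0.094 3.82
vertex -3.629 1.154 3.677
vertex -3.241 0.514 2.912
endloop
endfacet
facet normal 0.740 -0.672 -0.002
outer loop
vertex -3.62 0.094 3.82
vertex -3.241 0.514 2.912
vertex -2.591 1.226 4.143
endloop
endfacet
facet normal 0.412 0.618 -0.670
outer loop
vertex 0.44 -3.283 -3.561
vertex -0.393 -3.216 -4.012
vertex -0.057 -2.676 -3.307
endloop
endfacet
facet normal 0.270 -0.176 0.947
outer loop
vertex 0.44 -3.283 -3.561
vertex -0.057 -2.676 -3.307
vertex -0.827 -3.864 -3.308
endloop
endfacet
facet normal 0.413 0.617 -0.670
outer loop
vertex -0.057 -2.676 -3.307
vertex -0.393 -3.216 -4.012
vertex -0.807 -2.475 -3.584
endloop
endfacet
facet normal -0.295 0.190 0.936
outer loop
vertex -0.057 -2.676 -3.307
vertex -0.807 -2.475 -3.584
vertex -0.827 -3.864 -3.308
endloop
endfacet
facet normal 0.412 0.617 -0.671
outer loop
vertex -0.807 -2.475 -3.584
vertex -0.393 -3.216 -4.012
vertex -1.246 -2.833 -4.183
endloop
endfacet
facet normal -0.833 0.119 0.540
outer loop
vertex -0.807 -2.475 -3.584
vertex -1.246 -2.833 -4.183
vertex -0.827 -3.864 -3.308
endloop
endfacet
facet normal 0.412 0.617 -0.671
outer loop
vertex -1.246 -2.833 -4.183
vertex -0.393 -3.216 -4.012
vertex -1.043 -3.479 -4.653
endloop
endfacet
facet normal -0.940 -0.336 0.055
outer loop
vertex -1.246 -2.833 -4.183
vertex -1.043 -3.479 -4.653
vertex -0.827 -3.864 -3.308
endloop
endfacet
facet normal 0.412 0.617 -0.671
outer loop
vertex -1.043 -3.479 -4.653
vertex -0.393 -3.216 -4.012
vertex -0.351 -3.927 -4.64
endloop
endfacet
facet normal -0.535 -0.831 -0.152
outer loop
vertex -1.043 -3.479 -4.653
vertex -0.351 -3.927 -4.64
vertex -0.827 -3.864 -3.308
endloop
endfacet
facet normal 0.412 0.617 -0.671
outer loop
vertex -0.351 -3.927 -4.64
vertex -0.393 -3.216 -4.012
vertex 0.309 -3.84 -4.154
endloop
endfacet
facet normal 0.076 -0.994 0.074
outer loop
vertex -0.351 -3.927 -4.64
vertex 0.309 -3.84 -4.154
vertex -0.827 -3.864 -3.308
endloop
endfacet
facet normal 0.413 0.617 -0.670
outer loop
vertex 0.309 -3.84 -4.154
vertex -0.393 -3.216 -4.012
vertex 0.44 -3.283 -3.561
endloop
endfacet
facet normal 0.435 -0.702 0.564
outer loop
vertex 0.309 -3.84 -4.154
vertex 0.44 -3.283 -3.561
vertex -0.827 -3.864 -3.308
endloop
endfacet

endsolid
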